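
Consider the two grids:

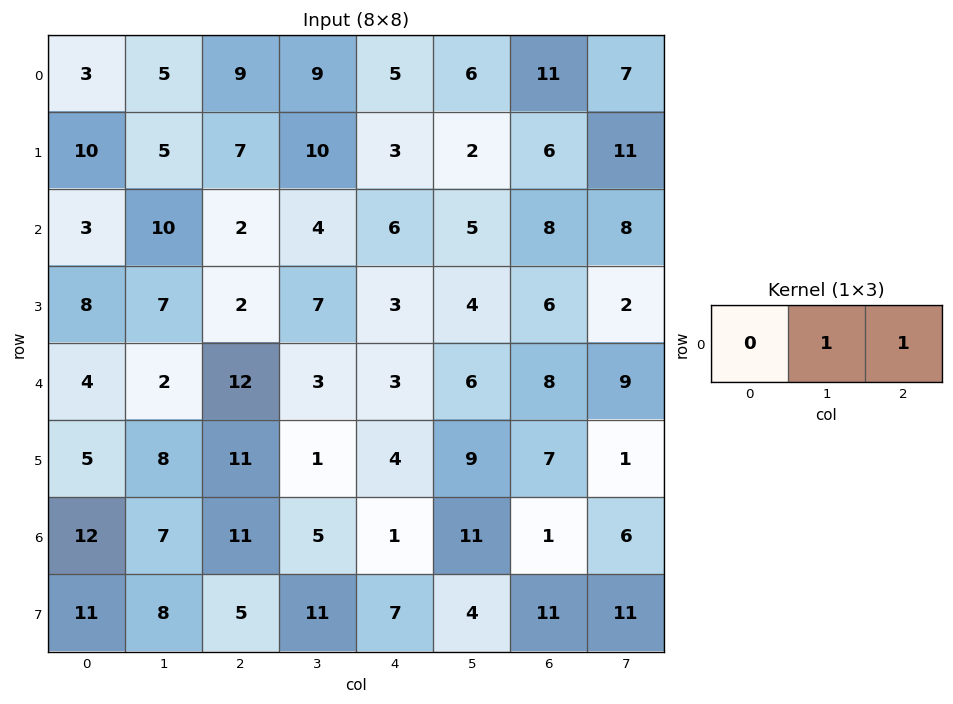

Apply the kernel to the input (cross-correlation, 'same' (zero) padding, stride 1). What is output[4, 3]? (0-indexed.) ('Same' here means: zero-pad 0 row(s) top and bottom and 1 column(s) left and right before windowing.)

The receptive field on the zero-padded input at this output position is [12 3 3]. Elementwise product with the kernel and sum: 3·1 + 3·1.

6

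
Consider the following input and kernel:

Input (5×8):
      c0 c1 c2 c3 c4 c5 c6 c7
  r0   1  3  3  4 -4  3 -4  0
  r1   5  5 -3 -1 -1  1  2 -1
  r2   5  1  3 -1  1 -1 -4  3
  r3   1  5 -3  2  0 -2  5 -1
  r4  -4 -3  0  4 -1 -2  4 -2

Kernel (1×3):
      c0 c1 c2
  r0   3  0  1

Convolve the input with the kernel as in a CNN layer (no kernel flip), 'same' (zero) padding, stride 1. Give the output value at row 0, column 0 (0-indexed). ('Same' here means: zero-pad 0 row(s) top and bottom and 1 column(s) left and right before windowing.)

3

The receptive field on the zero-padded input at this output position is [0 1 3]. Elementwise product with the kernel and sum: 0·3 + 3·1.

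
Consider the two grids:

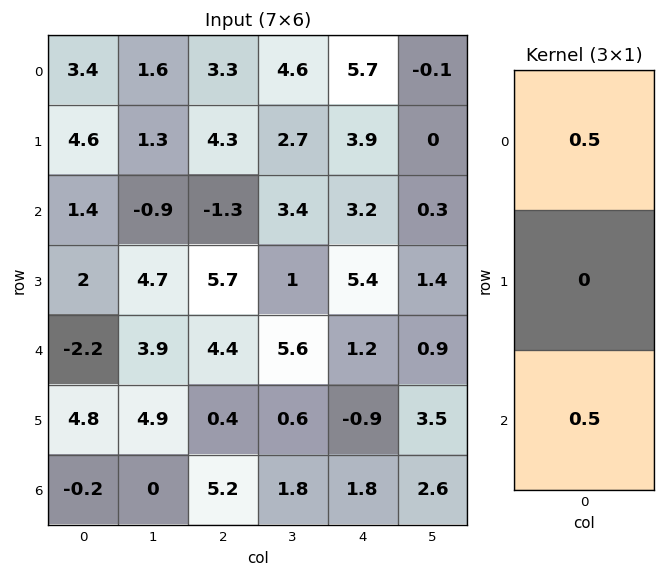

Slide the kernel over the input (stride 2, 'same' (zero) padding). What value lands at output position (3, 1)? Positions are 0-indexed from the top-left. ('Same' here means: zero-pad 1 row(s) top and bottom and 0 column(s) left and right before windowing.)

0.2

The receptive field on the zero-padded input at this output position is [0.4 / 5.2 / 0]. Elementwise product with the kernel and sum: 0.4·0.5 + 0·0.5.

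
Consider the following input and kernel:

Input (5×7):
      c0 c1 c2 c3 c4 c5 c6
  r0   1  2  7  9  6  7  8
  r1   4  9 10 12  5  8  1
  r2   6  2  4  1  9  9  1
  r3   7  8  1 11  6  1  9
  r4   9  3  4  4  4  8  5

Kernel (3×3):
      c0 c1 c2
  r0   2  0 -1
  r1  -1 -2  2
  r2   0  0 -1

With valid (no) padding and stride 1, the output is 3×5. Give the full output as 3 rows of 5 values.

Output[0,0]: The receptive field on the input at this output position is [1 2 7 / 4 9 10 / 6 2 4]. Elementwise product with the kernel and sum: 1·2 + 7·-1 + 4·-1 + 9·-2 + 10·2 + 4·-1.

-11 -11 -25 -4 -16
-5 -13 21 14 -25
-17 11 -16 -36 22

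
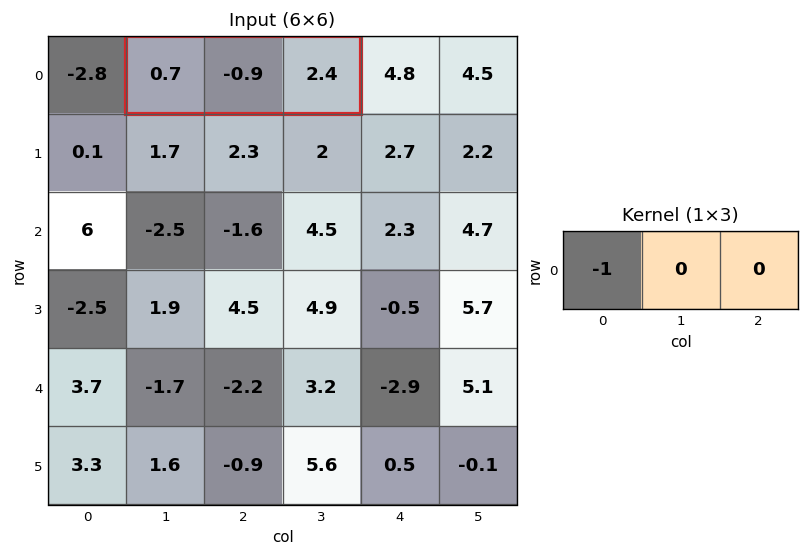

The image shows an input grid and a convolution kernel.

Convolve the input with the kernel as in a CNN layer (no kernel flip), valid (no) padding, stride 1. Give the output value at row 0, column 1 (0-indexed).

-0.7

The receptive field on the input at this output position is [0.7 -0.9 2.4]. Elementwise product with the kernel and sum: 0.7·-1.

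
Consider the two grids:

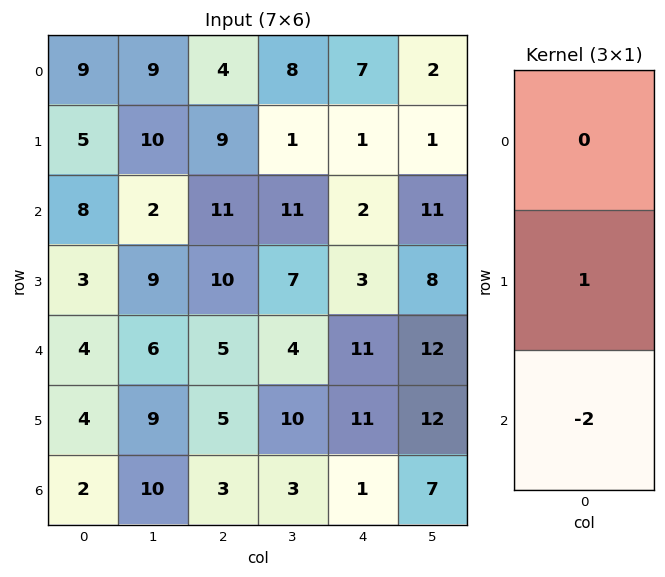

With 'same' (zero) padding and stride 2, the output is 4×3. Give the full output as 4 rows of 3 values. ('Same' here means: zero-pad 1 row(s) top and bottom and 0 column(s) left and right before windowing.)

Output[0,0]: The receptive field on the zero-padded input at this output position is [0 / 9 / 5]. Elementwise product with the kernel and sum: 9·1 + 5·-2.
Output[0,1]: The receptive field on the zero-padded input at this output position is [0 / 4 / 9]. Elementwise product with the kernel and sum: 4·1 + 9·-2.

-1 -14 5
2 -9 -4
-4 -5 -11
2 3 1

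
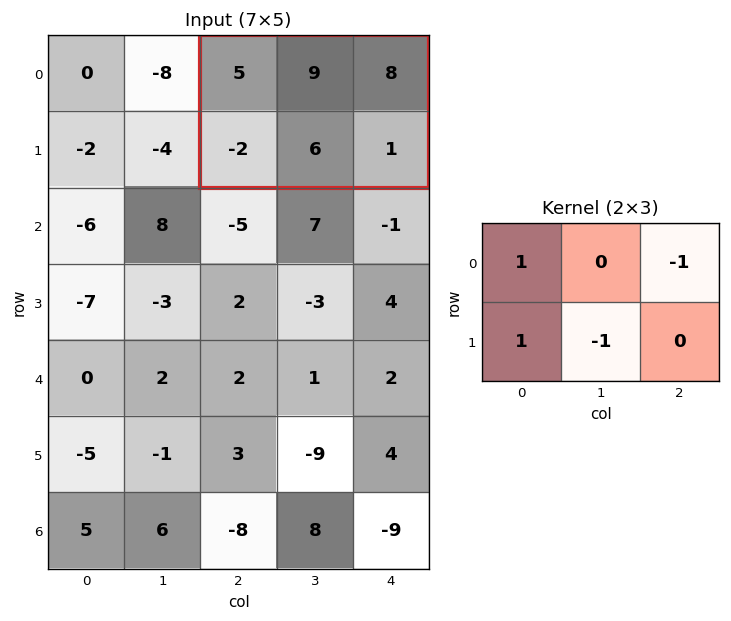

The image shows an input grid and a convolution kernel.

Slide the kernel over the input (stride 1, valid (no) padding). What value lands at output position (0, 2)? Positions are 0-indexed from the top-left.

-11

The receptive field on the input at this output position is [5 9 8 / -2 6 1]. Elementwise product with the kernel and sum: 5·1 + 8·-1 + -2·1 + 6·-1.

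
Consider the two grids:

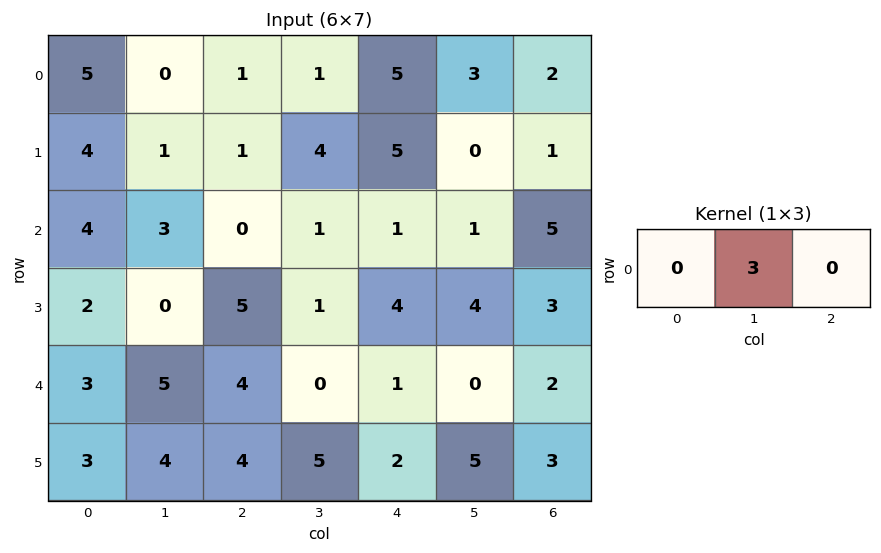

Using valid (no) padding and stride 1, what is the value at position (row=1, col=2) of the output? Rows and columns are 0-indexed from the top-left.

12

The receptive field on the input at this output position is [1 4 5]. Elementwise product with the kernel and sum: 4·3.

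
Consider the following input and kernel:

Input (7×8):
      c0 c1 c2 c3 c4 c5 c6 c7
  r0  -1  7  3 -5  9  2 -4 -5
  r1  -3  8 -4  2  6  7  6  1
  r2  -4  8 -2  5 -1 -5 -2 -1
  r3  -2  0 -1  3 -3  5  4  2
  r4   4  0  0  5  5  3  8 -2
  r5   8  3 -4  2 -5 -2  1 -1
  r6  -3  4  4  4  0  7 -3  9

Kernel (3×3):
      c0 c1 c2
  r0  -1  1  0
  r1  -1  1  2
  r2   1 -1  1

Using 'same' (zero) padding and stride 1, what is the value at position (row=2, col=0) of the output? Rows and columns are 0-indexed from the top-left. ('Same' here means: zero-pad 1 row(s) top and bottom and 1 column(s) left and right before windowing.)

11

The receptive field on the zero-padded input at this output position is [0 -3 8 / 0 -4 8 / 0 -2 0]. Elementwise product with the kernel and sum: 0·-1 + -3·1 + 0·-1 + -4·1 + 8·2 + 0·1 + -2·-1 + 0·1.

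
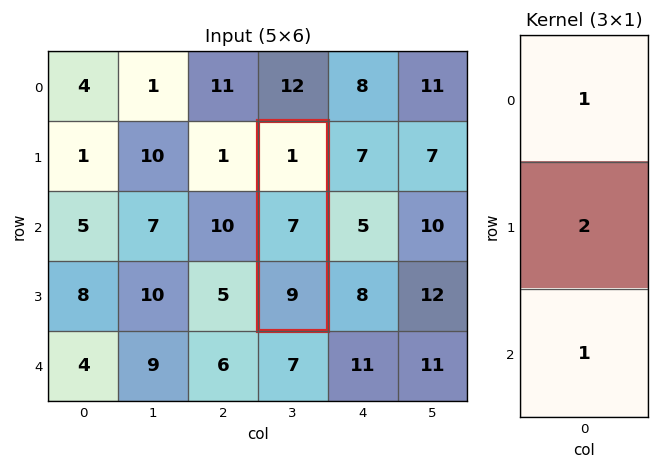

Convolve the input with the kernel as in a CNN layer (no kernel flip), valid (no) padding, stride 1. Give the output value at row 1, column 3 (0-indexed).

The receptive field on the input at this output position is [1 / 7 / 9]. Elementwise product with the kernel and sum: 1·1 + 7·2 + 9·1.

24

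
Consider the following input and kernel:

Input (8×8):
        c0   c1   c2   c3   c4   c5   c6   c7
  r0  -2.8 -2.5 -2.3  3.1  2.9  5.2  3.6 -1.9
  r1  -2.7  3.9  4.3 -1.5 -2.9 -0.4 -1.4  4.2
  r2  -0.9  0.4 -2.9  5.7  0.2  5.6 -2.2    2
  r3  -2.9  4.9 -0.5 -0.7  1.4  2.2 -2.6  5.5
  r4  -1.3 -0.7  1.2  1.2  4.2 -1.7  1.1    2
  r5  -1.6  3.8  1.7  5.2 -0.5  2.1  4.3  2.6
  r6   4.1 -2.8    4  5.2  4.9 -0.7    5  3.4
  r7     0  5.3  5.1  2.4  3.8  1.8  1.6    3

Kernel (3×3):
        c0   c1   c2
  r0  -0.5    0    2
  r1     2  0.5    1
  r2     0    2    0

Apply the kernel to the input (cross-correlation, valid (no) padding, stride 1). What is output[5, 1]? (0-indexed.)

20.3

The receptive field on the input at this output position is [3.8 1.7 5.2 / -2.8 4 5.2 / 5.3 5.1 2.4]. Elementwise product with the kernel and sum: 3.8·-0.5 + 5.2·2 + -2.8·2 + 4·0.5 + 5.2·1 + 5.1·2.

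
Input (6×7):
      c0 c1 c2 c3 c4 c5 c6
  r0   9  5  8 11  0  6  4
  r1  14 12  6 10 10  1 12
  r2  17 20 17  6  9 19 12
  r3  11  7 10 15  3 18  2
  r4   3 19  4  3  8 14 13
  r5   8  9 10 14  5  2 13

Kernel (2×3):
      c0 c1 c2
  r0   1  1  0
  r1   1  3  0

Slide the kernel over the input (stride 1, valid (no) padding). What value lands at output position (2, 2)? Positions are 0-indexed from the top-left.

The receptive field on the input at this output position is [17 6 9 / 10 15 3]. Elementwise product with the kernel and sum: 17·1 + 6·1 + 10·1 + 15·3.

78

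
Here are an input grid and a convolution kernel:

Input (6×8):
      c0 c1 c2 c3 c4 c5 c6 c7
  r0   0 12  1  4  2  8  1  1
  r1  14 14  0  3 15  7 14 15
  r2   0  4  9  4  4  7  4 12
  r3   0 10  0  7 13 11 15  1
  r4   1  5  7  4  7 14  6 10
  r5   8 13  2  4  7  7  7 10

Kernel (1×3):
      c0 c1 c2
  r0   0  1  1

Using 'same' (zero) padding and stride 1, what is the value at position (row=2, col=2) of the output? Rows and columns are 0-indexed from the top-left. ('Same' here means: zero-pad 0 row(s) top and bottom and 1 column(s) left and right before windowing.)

13

The receptive field on the zero-padded input at this output position is [4 9 4]. Elementwise product with the kernel and sum: 9·1 + 4·1.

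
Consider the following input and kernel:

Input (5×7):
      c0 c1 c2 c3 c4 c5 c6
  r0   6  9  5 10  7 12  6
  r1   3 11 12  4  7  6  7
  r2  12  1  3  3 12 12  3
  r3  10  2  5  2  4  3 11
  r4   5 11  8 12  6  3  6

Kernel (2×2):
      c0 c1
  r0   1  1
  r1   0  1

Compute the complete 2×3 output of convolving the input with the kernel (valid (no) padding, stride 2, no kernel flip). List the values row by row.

26 19 25
15 8 27

Output[0,0]: The receptive field on the input at this output position is [6 9 / 3 11]. Elementwise product with the kernel and sum: 6·1 + 9·1 + 11·1.
Output[0,1]: The receptive field on the input at this output position is [5 10 / 12 4]. Elementwise product with the kernel and sum: 5·1 + 10·1 + 4·1.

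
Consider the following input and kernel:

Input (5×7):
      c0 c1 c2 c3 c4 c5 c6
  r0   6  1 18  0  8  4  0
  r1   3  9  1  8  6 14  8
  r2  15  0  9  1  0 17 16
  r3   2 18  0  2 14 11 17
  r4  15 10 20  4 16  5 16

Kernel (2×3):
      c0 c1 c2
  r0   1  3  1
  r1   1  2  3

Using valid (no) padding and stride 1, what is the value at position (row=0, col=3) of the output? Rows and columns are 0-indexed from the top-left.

90

The receptive field on the input at this output position is [0 8 4 / 8 6 14]. Elementwise product with the kernel and sum: 0·1 + 8·3 + 4·1 + 8·1 + 6·2 + 14·3.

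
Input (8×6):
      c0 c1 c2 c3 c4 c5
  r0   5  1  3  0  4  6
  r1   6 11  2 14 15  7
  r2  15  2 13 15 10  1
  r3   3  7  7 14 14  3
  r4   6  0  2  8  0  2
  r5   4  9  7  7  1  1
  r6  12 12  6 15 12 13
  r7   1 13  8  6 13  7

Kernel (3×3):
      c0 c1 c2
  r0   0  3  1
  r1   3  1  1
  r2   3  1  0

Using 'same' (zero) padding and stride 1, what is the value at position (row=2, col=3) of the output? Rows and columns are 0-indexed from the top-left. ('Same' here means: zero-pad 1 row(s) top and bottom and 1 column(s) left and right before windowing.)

156

The receptive field on the zero-padded input at this output position is [2 14 15 / 13 15 10 / 7 14 14]. Elementwise product with the kernel and sum: 14·3 + 15·1 + 13·3 + 15·1 + 10·1 + 7·3 + 14·1.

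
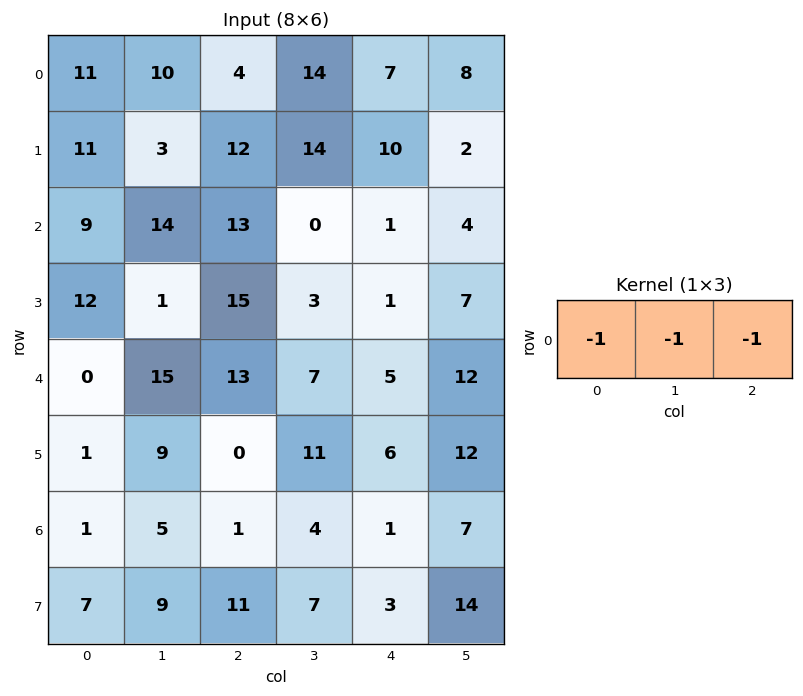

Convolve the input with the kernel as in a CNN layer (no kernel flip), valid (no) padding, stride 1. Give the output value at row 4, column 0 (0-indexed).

-28

The receptive field on the input at this output position is [0 15 13]. Elementwise product with the kernel and sum: 0·-1 + 15·-1 + 13·-1.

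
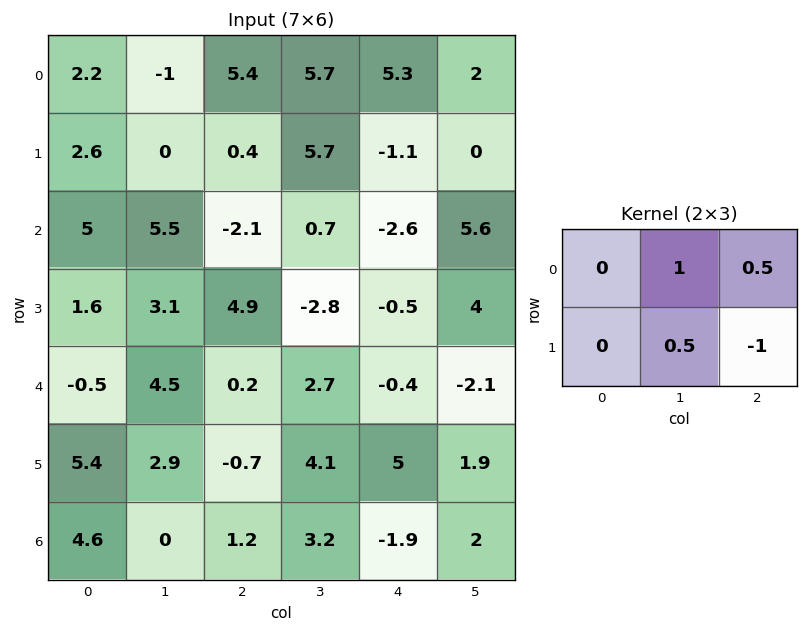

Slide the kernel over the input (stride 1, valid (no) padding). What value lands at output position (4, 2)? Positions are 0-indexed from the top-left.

-0.45

The receptive field on the input at this output position is [0.2 2.7 -0.4 / -0.7 4.1 5]. Elementwise product with the kernel and sum: 2.7·1 + -0.4·0.5 + 4.1·0.5 + 5·-1.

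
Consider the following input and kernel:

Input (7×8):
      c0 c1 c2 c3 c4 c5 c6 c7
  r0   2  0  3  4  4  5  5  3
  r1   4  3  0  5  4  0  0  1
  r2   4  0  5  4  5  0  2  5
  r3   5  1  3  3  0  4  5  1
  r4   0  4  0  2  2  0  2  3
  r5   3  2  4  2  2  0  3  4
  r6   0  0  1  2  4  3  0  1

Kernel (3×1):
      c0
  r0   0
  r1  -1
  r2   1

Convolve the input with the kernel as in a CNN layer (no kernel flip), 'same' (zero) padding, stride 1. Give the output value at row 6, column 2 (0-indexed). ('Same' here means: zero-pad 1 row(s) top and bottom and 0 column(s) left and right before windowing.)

The receptive field on the zero-padded input at this output position is [4 / 1 / 0]. Elementwise product with the kernel and sum: 1·-1 + 0·1.

-1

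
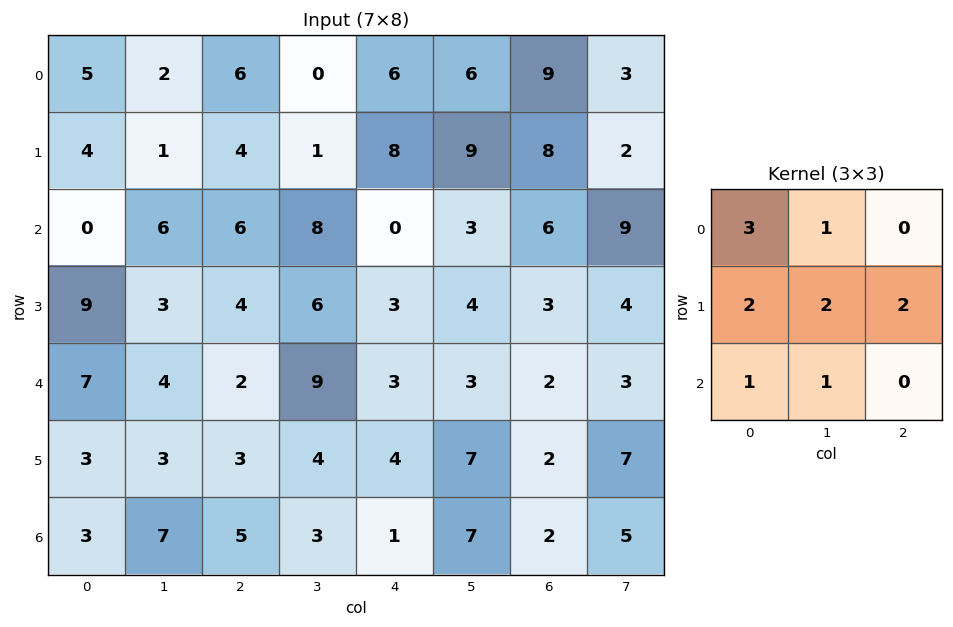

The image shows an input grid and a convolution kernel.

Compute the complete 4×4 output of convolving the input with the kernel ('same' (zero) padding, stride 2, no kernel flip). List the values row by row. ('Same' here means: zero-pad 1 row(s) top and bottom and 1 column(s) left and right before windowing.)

Output[0,0]: The receptive field on the zero-padded input at this output position is [0 0 0 / 0 5 2 / 0 4 1]. Elementwise product with the kernel and sum: 0·3 + 0·1 + 0·2 + 5·2 + 2·2 + 0·1 + 4·1.

18 21 33 53
25 54 42 78
34 49 59 40
23 42 38 51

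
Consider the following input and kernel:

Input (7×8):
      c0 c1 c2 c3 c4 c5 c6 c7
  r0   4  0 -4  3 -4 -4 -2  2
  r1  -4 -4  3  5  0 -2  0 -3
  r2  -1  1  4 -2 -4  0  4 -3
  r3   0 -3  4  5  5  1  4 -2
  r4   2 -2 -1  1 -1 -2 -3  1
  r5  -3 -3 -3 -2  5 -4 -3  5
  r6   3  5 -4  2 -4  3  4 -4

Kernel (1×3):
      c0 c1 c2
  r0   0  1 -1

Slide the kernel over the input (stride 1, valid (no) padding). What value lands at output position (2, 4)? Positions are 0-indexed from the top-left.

The receptive field on the input at this output position is [-4 0 4]. Elementwise product with the kernel and sum: 0·1 + 4·-1.

-4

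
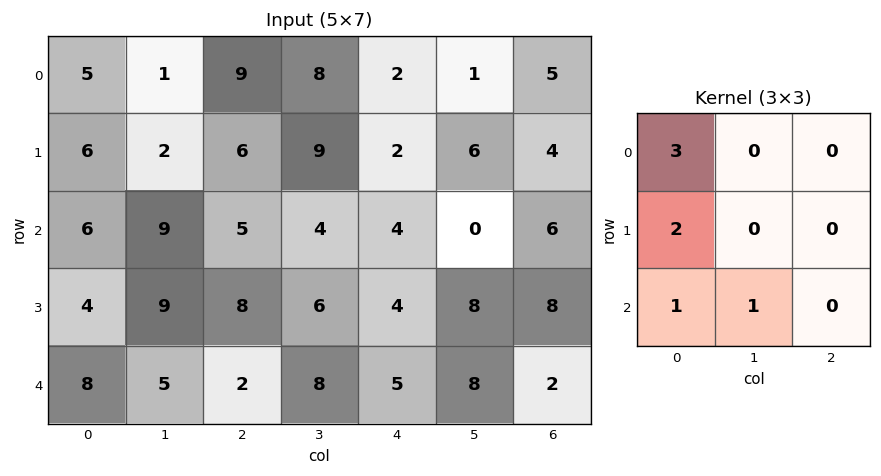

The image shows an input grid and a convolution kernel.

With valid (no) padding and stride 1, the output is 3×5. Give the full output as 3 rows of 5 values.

Output[0,0]: The receptive field on the input at this output position is [5 1 9 / 6 2 6 / 6 9 5]. Elementwise product with the kernel and sum: 5·3 + 6·2 + 6·1 + 9·1.

42 21 48 50 14
43 41 42 45 26
39 52 41 37 33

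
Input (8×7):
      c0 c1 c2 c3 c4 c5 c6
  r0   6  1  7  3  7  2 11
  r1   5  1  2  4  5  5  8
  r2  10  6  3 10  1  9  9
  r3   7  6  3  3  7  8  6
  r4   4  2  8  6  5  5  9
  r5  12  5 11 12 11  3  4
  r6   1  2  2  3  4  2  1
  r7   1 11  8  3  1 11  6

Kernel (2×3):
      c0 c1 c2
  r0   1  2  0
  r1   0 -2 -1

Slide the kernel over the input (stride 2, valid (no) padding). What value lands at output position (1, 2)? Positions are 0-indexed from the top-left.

The receptive field on the input at this output position is [1 9 9 / 7 8 6]. Elementwise product with the kernel and sum: 1·1 + 9·2 + 8·-2 + 6·-1.

-3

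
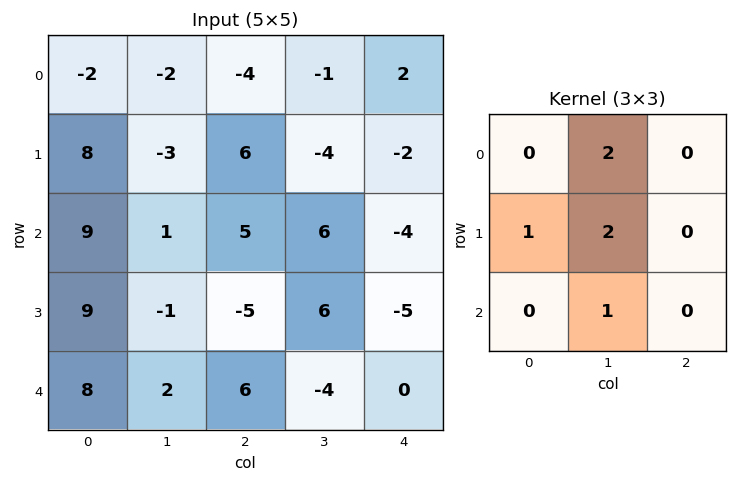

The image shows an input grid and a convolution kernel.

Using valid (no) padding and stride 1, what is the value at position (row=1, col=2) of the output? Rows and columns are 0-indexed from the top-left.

The receptive field on the input at this output position is [6 -4 -2 / 5 6 -4 / -5 6 -5]. Elementwise product with the kernel and sum: -4·2 + 5·1 + 6·2 + 6·1.

15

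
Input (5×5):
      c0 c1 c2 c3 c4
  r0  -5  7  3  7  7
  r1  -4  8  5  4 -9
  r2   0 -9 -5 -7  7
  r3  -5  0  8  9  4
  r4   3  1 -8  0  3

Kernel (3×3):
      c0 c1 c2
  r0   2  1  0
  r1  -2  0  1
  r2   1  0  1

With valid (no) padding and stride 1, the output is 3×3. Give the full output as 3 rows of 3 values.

5 -11 -4
-2 41 43
4 -13 -34

Output[0,0]: The receptive field on the input at this output position is [-5 7 3 / -4 8 5 / 0 -9 -5]. Elementwise product with the kernel and sum: -5·2 + 7·1 + -4·-2 + 5·1 + 0·1 + -5·1.
Output[0,1]: The receptive field on the input at this output position is [7 3 7 / 8 5 4 / -9 -5 -7]. Elementwise product with the kernel and sum: 7·2 + 3·1 + 8·-2 + 4·1 + -9·1 + -7·1.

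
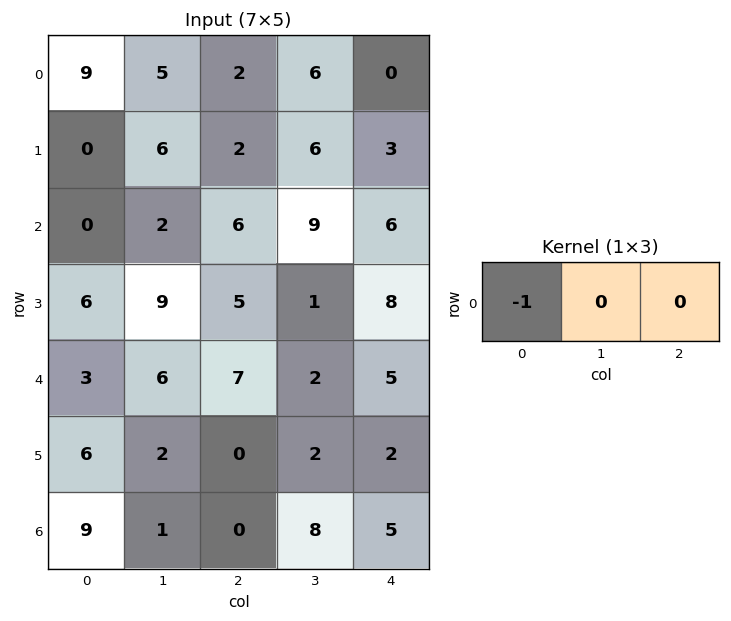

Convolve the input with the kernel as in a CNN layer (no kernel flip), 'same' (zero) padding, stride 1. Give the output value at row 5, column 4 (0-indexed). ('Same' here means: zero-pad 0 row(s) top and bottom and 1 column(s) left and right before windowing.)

-2

The receptive field on the zero-padded input at this output position is [2 2 0]. Elementwise product with the kernel and sum: 2·-1.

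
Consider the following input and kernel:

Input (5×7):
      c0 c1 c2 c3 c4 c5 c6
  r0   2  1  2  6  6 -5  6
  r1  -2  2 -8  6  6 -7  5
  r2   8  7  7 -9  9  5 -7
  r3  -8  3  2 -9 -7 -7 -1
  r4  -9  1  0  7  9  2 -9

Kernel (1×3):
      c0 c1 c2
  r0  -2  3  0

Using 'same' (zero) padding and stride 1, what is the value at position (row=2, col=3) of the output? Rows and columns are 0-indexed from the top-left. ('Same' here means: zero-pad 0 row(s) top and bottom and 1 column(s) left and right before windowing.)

The receptive field on the zero-padded input at this output position is [7 -9 9]. Elementwise product with the kernel and sum: 7·-2 + -9·3.

-41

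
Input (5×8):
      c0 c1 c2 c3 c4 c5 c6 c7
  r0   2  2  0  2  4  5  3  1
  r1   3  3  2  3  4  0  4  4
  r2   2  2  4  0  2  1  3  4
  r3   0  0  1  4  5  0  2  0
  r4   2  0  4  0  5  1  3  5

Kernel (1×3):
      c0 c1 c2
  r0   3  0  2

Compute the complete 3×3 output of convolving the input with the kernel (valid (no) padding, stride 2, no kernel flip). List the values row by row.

6 8 18
14 16 12
14 22 21

Output[0,0]: The receptive field on the input at this output position is [2 2 0]. Elementwise product with the kernel and sum: 2·3 + 0·2.
Output[0,1]: The receptive field on the input at this output position is [0 2 4]. Elementwise product with the kernel and sum: 0·3 + 4·2.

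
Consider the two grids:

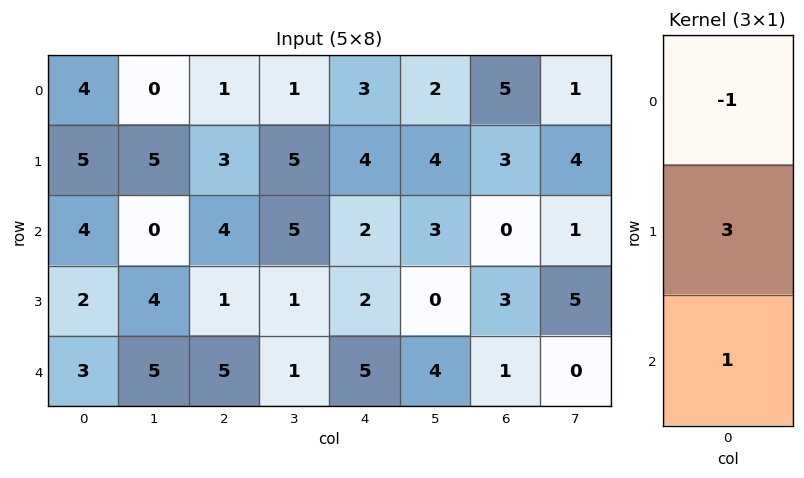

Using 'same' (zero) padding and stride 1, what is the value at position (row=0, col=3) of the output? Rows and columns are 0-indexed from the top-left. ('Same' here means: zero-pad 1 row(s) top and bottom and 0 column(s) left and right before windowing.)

The receptive field on the zero-padded input at this output position is [0 / 1 / 5]. Elementwise product with the kernel and sum: 0·-1 + 1·3 + 5·1.

8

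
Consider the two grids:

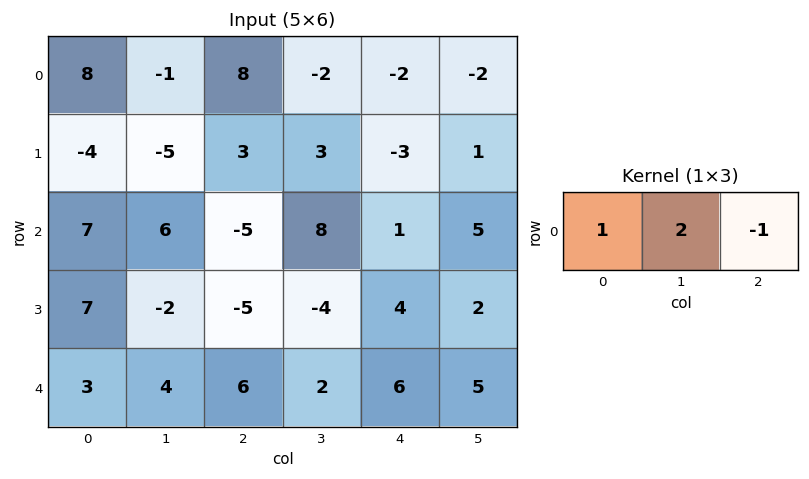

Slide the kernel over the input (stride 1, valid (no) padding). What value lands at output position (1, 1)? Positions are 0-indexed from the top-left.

-2

The receptive field on the input at this output position is [-5 3 3]. Elementwise product with the kernel and sum: -5·1 + 3·2 + 3·-1.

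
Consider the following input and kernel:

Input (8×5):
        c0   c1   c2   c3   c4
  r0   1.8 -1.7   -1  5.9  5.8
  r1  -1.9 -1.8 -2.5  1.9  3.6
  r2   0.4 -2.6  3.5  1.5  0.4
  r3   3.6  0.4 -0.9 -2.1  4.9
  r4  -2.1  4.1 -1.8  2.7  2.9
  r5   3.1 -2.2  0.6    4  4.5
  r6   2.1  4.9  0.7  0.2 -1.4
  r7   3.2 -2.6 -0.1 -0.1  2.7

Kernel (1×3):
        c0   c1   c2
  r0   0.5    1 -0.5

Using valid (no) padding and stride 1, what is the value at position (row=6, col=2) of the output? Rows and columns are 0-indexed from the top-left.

The receptive field on the input at this output position is [0.7 0.2 -1.4]. Elementwise product with the kernel and sum: 0.7·0.5 + 0.2·1 + -1.4·-0.5.

1.25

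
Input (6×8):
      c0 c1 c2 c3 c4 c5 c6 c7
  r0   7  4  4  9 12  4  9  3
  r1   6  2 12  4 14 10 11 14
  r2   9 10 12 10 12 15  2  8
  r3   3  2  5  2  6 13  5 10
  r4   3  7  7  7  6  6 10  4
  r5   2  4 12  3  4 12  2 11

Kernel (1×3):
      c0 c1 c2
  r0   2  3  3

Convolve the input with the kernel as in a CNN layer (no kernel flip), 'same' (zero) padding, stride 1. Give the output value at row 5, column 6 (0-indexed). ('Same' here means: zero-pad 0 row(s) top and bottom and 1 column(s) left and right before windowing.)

The receptive field on the zero-padded input at this output position is [12 2 11]. Elementwise product with the kernel and sum: 12·2 + 2·3 + 11·3.

63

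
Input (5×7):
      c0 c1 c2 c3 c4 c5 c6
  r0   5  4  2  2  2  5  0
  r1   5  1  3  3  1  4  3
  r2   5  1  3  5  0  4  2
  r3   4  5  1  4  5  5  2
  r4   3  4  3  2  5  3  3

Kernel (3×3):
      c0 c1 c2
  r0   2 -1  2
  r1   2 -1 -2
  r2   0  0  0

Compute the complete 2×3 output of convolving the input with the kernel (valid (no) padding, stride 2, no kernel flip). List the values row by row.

Output[0,0]: The receptive field on the input at this output position is [5 4 2 / 5 1 3 / 5 1 3]. Elementwise product with the kernel and sum: 5·2 + 4·-1 + 2·2 + 5·2 + 1·-1 + 3·-2.
Output[0,1]: The receptive field on the input at this output position is [2 2 2 / 3 3 1 / 3 5 0]. Elementwise product with the kernel and sum: 2·2 + 2·-1 + 2·2 + 3·2 + 3·-1 + 1·-2.

13 7 -9
16 -11 1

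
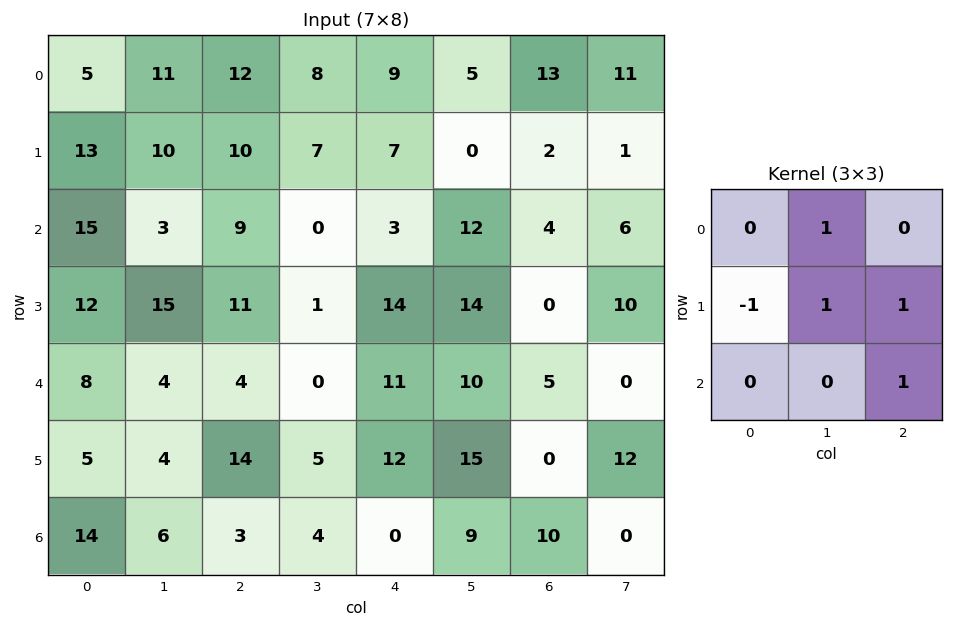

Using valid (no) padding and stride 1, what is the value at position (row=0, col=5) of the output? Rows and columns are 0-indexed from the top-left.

The receptive field on the input at this output position is [5 13 11 / 0 2 1 / 12 4 6]. Elementwise product with the kernel and sum: 13·1 + 0·-1 + 2·1 + 1·1 + 6·1.

22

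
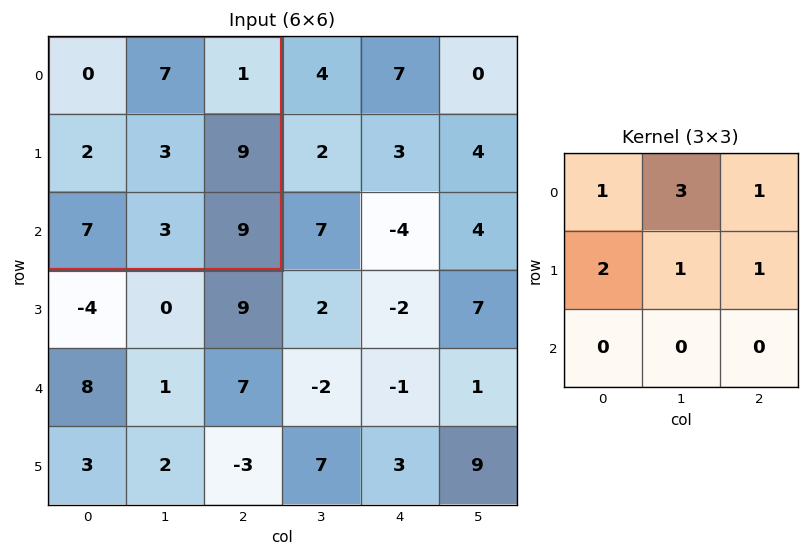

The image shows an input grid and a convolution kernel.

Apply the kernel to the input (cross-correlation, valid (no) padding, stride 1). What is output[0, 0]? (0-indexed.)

38

The receptive field on the input at this output position is [0 7 1 / 2 3 9 / 7 3 9]. Elementwise product with the kernel and sum: 0·1 + 7·3 + 1·1 + 2·2 + 3·1 + 9·1.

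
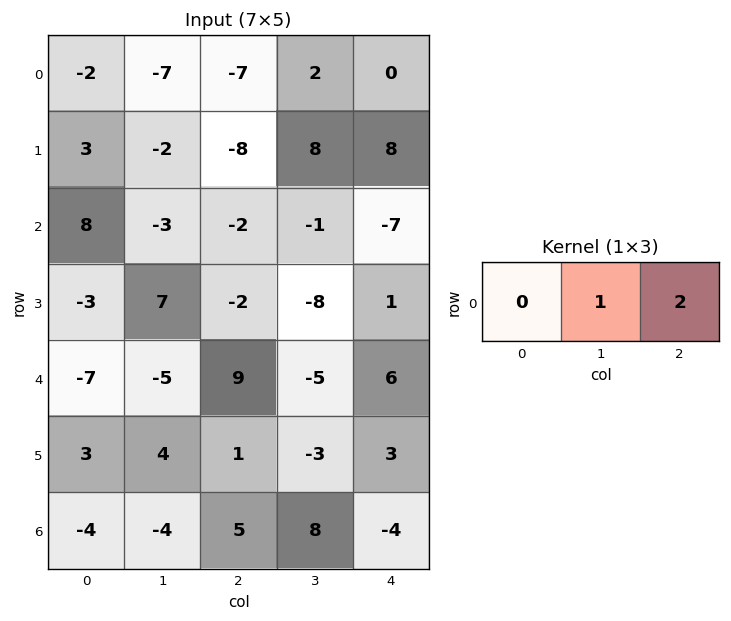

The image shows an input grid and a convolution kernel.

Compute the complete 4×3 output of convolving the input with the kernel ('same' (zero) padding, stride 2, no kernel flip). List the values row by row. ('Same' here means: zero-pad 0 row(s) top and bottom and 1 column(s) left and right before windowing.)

-16 -3 0
2 -4 -7
-17 -1 6
-12 21 -4

Output[0,0]: The receptive field on the zero-padded input at this output position is [0 -2 -7]. Elementwise product with the kernel and sum: -2·1 + -7·2.
Output[0,1]: The receptive field on the zero-padded input at this output position is [-7 -7 2]. Elementwise product with the kernel and sum: -7·1 + 2·2.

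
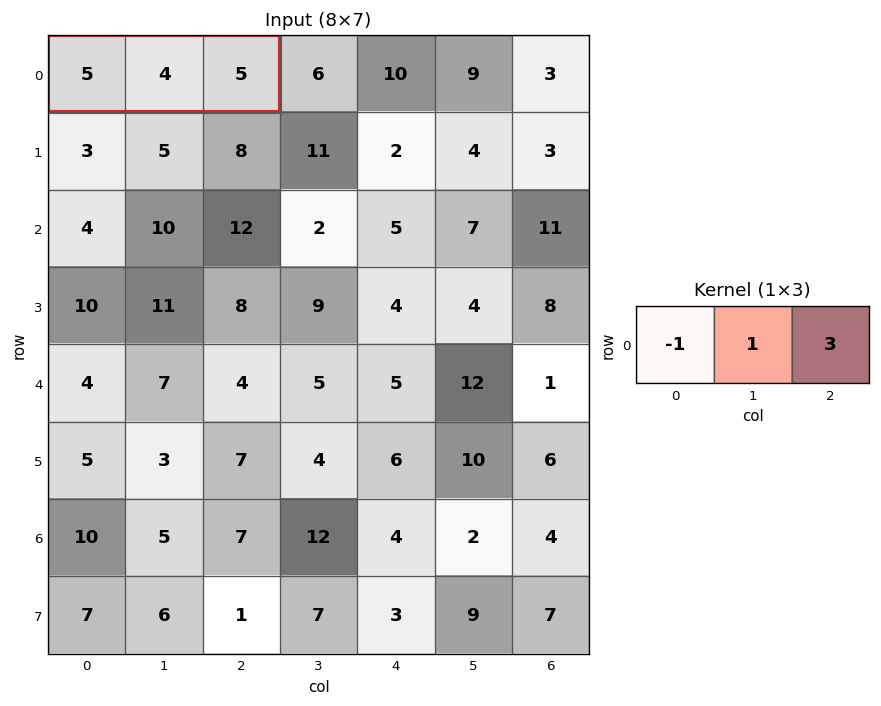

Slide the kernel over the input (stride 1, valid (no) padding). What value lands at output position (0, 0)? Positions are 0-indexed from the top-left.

The receptive field on the input at this output position is [5 4 5]. Elementwise product with the kernel and sum: 5·-1 + 4·1 + 5·3.

14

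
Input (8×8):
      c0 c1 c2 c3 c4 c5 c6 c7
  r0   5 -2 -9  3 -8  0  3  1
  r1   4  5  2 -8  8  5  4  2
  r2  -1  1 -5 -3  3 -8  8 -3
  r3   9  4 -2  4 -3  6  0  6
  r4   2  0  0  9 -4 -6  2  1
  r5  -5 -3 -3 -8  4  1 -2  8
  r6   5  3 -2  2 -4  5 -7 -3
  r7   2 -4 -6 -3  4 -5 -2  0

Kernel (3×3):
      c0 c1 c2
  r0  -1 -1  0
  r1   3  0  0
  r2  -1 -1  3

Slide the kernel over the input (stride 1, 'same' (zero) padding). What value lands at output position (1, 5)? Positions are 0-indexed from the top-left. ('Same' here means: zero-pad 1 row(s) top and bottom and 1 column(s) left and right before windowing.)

The receptive field on the zero-padded input at this output position is [-8 0 3 / 8 5 4 / 3 -8 8]. Elementwise product with the kernel and sum: -8·-1 + 0·-1 + 8·3 + 3·-1 + -8·-1 + 8·3.

61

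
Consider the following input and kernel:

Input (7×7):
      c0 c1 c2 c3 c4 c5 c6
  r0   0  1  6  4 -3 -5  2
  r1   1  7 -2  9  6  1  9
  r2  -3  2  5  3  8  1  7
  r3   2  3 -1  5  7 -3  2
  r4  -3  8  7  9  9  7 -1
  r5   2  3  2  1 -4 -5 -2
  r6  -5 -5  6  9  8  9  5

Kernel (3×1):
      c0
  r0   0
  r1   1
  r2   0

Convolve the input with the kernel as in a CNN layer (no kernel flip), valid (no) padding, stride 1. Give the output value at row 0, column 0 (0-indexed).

The receptive field on the input at this output position is [0 / 1 / -3]. Elementwise product with the kernel and sum: 1·1.

1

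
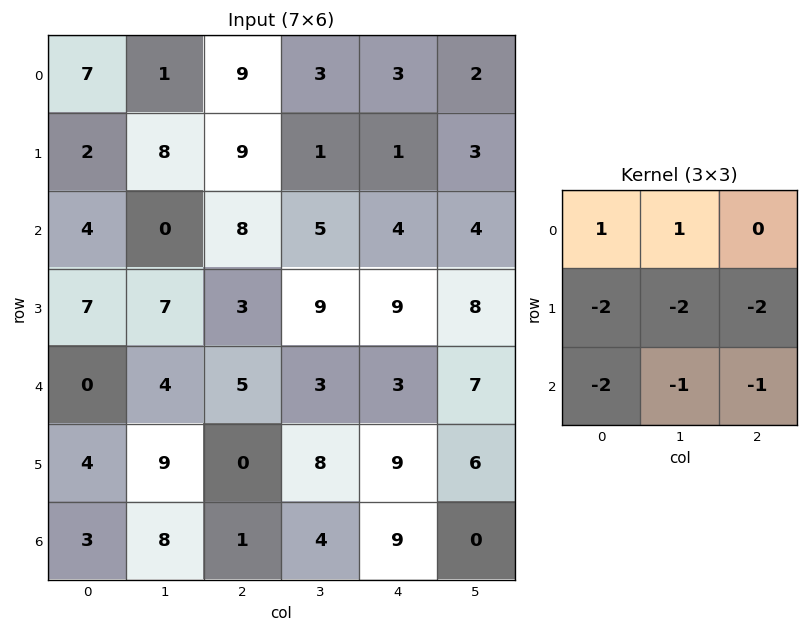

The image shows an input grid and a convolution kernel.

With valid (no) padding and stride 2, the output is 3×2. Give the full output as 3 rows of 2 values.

Output[0,0]: The receptive field on the input at this output position is [7 1 9 / 2 8 9 / 4 0 8]. Elementwise product with the kernel and sum: 7·1 + 1·1 + 2·-2 + 8·-2 + 9·-2 + 4·-2 + 0·-1 + 8·-1.

-46 -35
-39 -45
-37 -41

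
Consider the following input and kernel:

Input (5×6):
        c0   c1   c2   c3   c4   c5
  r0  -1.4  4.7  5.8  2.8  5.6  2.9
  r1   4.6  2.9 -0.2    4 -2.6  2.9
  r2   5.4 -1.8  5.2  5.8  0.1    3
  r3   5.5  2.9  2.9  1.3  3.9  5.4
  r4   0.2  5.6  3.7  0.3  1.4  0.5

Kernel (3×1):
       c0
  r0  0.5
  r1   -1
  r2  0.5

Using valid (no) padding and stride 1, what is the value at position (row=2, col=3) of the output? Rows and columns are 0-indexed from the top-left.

1.75

The receptive field on the input at this output position is [5.8 / 1.3 / 0.3]. Elementwise product with the kernel and sum: 5.8·0.5 + 1.3·-1 + 0.3·0.5.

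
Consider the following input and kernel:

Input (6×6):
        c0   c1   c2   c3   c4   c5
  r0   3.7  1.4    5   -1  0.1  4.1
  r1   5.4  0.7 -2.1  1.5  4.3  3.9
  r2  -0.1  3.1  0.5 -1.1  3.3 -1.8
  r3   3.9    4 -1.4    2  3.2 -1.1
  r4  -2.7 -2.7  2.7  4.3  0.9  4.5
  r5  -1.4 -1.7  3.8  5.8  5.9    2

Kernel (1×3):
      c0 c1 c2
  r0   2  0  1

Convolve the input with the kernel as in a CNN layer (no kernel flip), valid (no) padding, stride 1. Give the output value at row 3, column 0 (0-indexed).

The receptive field on the input at this output position is [3.9 4 -1.4]. Elementwise product with the kernel and sum: 3.9·2 + -1.4·1.

6.4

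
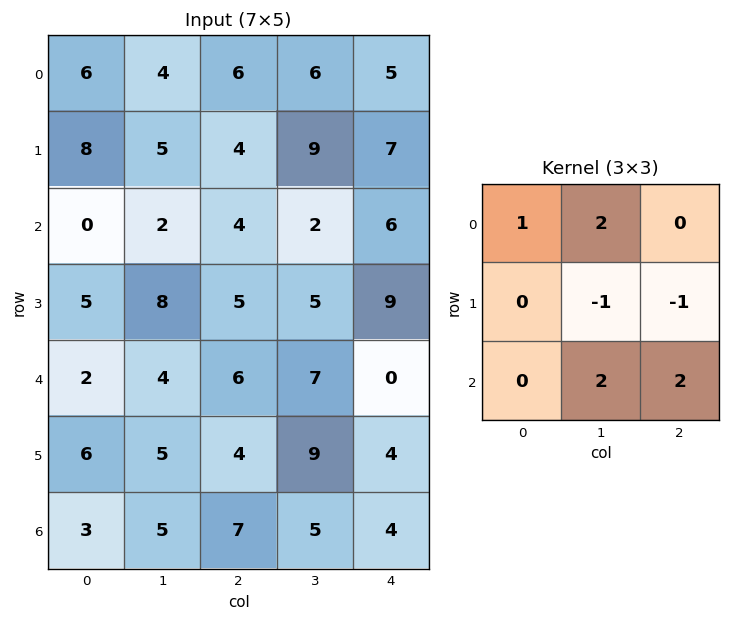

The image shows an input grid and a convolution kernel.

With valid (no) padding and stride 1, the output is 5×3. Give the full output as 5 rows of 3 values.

Output[0,0]: The receptive field on the input at this output position is [6 4 6 / 8 5 4 / 0 2 4]. Elementwise product with the kernel and sum: 6·1 + 4·2 + 5·-1 + 4·-1 + 2·2 + 4·2.
Output[0,1]: The receptive field on the input at this output position is [4 6 6 / 5 4 9 / 2 4 2]. Elementwise product with the kernel and sum: 4·1 + 6·2 + 4·-1 + 9·-1 + 4·2 + 2·2.

17 15 18
38 27 42
11 26 8
29 31 34
25 27 25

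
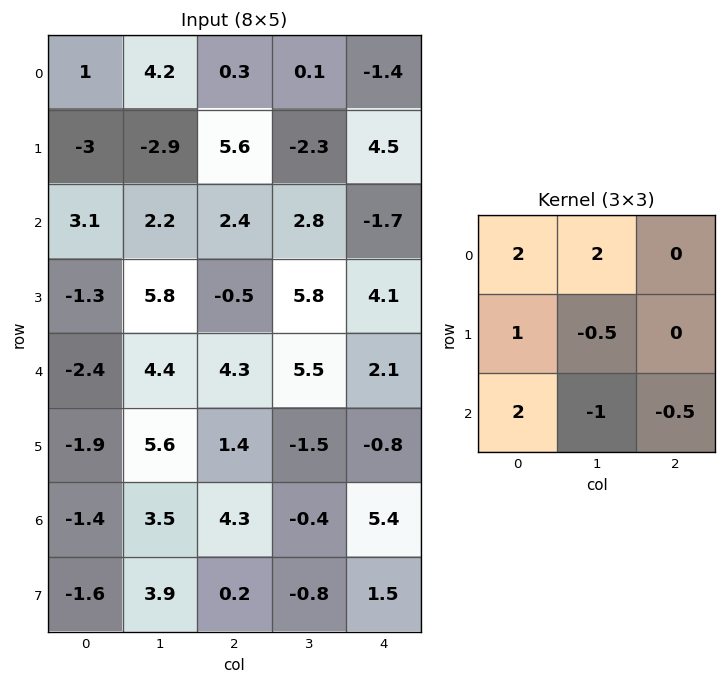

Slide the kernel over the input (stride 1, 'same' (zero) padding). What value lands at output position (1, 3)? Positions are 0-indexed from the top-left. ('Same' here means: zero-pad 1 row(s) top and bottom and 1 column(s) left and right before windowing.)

10.4

The receptive field on the zero-padded input at this output position is [0.3 0.1 -1.4 / 5.6 -2.3 4.5 / 2.4 2.8 -1.7]. Elementwise product with the kernel and sum: 0.3·2 + 0.1·2 + 5.6·1 + -2.3·-0.5 + 2.4·2 + 2.8·-1 + -1.7·-0.5.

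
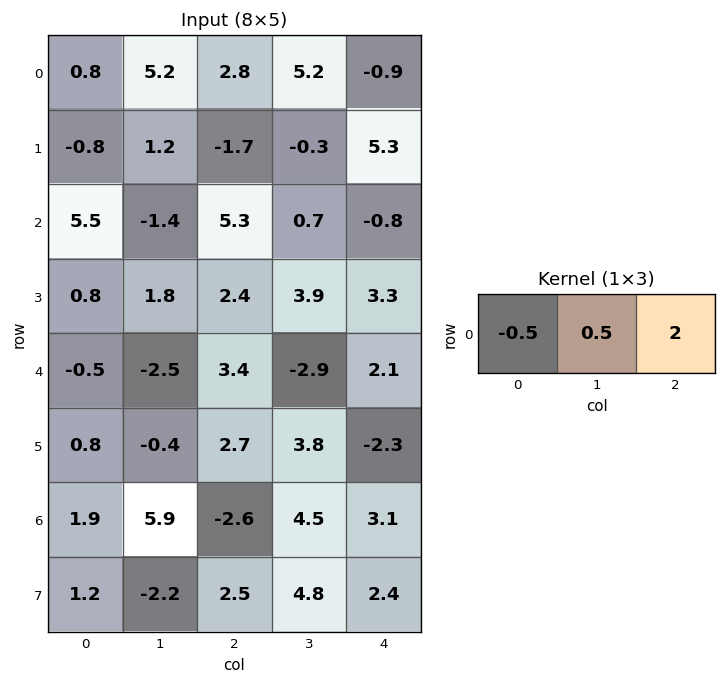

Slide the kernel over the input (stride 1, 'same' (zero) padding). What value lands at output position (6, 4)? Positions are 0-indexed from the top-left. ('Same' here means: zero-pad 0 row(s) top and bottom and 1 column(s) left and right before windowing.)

The receptive field on the zero-padded input at this output position is [4.5 3.1 0]. Elementwise product with the kernel and sum: 4.5·-0.5 + 3.1·0.5 + 0·2.

-0.7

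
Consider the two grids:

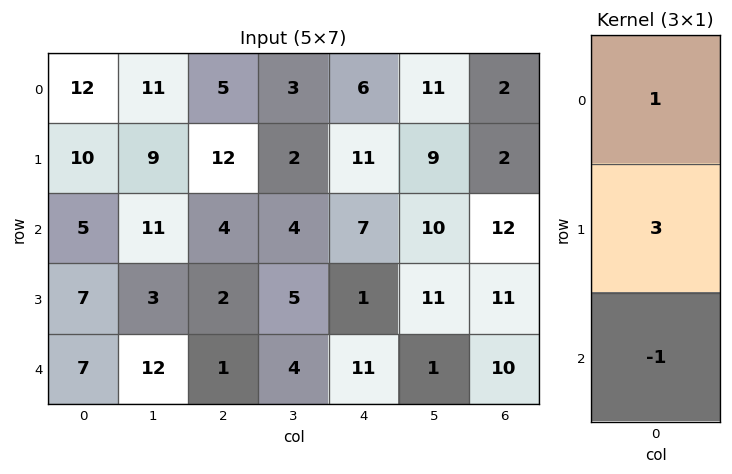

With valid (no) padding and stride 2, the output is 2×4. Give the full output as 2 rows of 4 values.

37 37 32 -4
19 9 -1 35

Output[0,0]: The receptive field on the input at this output position is [12 / 10 / 5]. Elementwise product with the kernel and sum: 12·1 + 10·3 + 5·-1.
Output[0,1]: The receptive field on the input at this output position is [5 / 12 / 4]. Elementwise product with the kernel and sum: 5·1 + 12·3 + 4·-1.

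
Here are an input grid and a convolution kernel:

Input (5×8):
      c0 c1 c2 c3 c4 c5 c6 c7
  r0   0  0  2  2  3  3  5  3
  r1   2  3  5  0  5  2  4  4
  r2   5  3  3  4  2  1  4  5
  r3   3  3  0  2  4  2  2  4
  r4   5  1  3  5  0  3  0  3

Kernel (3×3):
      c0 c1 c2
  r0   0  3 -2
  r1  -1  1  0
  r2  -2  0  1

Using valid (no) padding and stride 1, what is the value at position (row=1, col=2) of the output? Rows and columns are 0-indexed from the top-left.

-5

The receptive field on the input at this output position is [5 0 5 / 3 4 2 / 0 2 4]. Elementwise product with the kernel and sum: 0·3 + 5·-2 + 3·-1 + 4·1 + 0·-2 + 4·1.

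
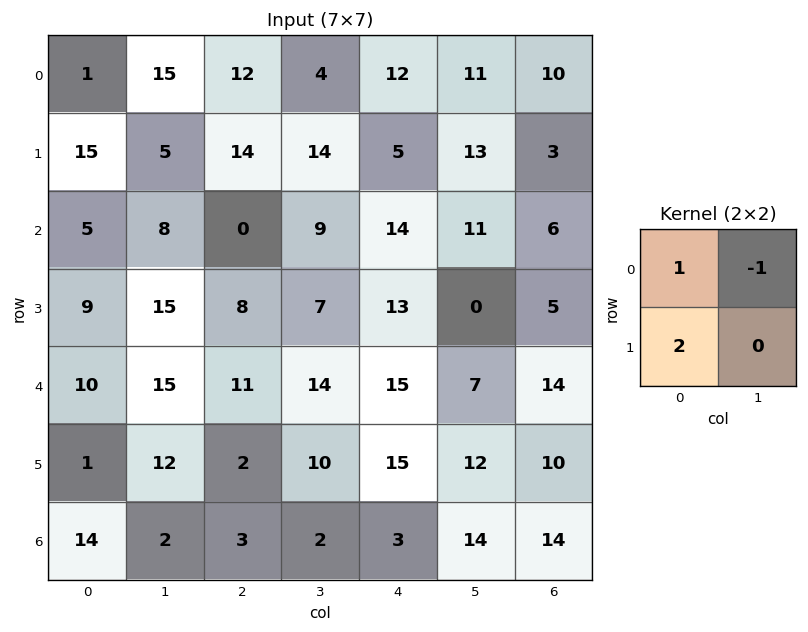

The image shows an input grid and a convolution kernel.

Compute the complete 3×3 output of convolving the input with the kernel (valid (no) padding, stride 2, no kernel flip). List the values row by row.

Output[0,0]: The receptive field on the input at this output position is [1 15 / 15 5]. Elementwise product with the kernel and sum: 1·1 + 15·-1 + 15·2.
Output[0,1]: The receptive field on the input at this output position is [12 4 / 14 14]. Elementwise product with the kernel and sum: 12·1 + 4·-1 + 14·2.

16 36 11
15 7 29
-3 1 38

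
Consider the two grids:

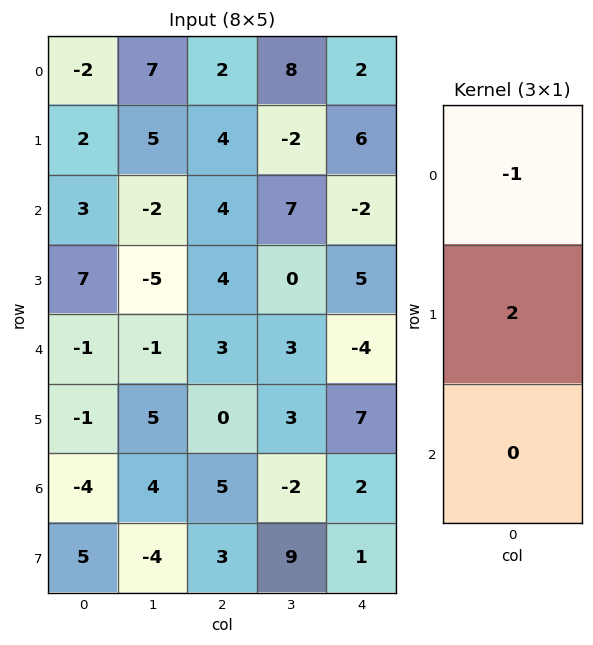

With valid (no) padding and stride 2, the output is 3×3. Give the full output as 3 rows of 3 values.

6 6 10
11 4 12
-1 -3 18

Output[0,0]: The receptive field on the input at this output position is [-2 / 2 / 3]. Elementwise product with the kernel and sum: -2·-1 + 2·2.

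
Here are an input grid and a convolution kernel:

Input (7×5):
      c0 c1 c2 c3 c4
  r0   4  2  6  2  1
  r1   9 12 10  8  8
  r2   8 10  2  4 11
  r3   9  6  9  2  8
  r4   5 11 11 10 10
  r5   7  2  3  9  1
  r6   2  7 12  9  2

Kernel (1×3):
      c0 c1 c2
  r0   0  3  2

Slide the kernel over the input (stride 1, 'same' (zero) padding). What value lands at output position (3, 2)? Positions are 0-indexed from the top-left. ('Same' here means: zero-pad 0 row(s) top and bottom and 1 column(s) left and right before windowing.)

The receptive field on the zero-padded input at this output position is [6 9 2]. Elementwise product with the kernel and sum: 9·3 + 2·2.

31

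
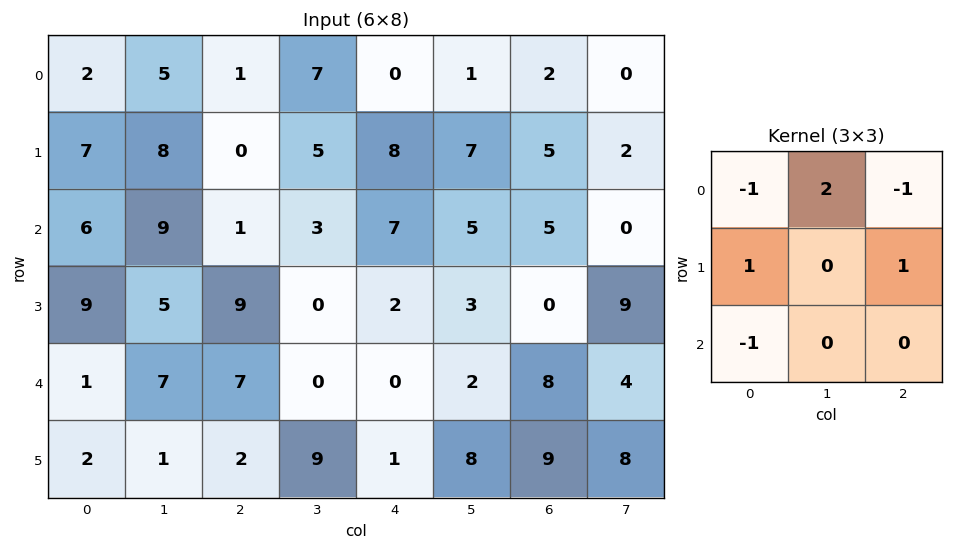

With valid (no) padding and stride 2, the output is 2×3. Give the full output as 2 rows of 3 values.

Output[0,0]: The receptive field on the input at this output position is [2 5 1 / 7 8 0 / 6 9 1]. Elementwise product with the kernel and sum: 2·-1 + 5·2 + 1·-1 + 7·1 + 0·1 + 6·-1.

8 20 6
28 2 0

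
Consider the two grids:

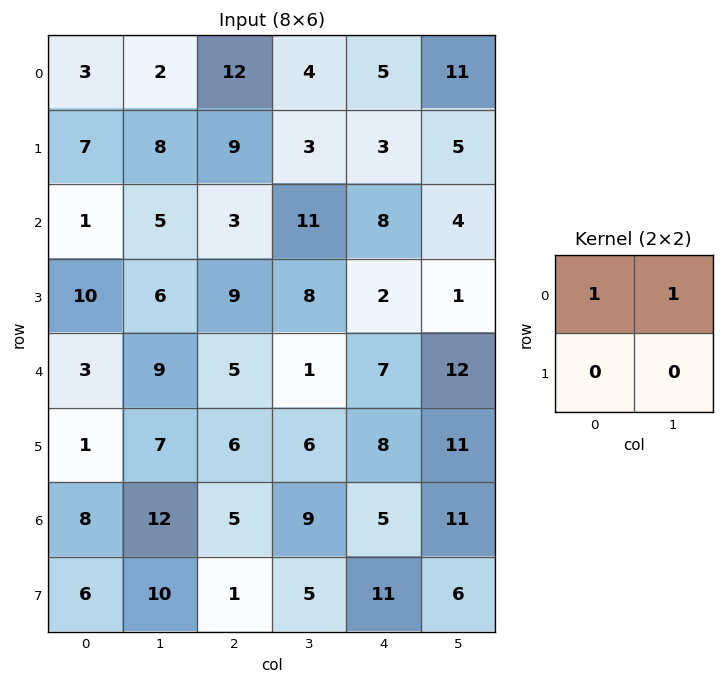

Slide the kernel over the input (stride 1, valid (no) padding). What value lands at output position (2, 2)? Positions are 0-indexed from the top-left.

The receptive field on the input at this output position is [3 11 / 9 8]. Elementwise product with the kernel and sum: 3·1 + 11·1.

14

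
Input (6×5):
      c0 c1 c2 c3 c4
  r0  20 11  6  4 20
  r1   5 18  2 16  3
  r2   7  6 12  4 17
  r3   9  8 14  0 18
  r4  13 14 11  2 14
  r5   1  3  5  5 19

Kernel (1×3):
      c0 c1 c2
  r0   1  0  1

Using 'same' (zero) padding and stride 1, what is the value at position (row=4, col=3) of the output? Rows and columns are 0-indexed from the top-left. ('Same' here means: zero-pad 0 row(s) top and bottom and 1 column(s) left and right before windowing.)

25

The receptive field on the zero-padded input at this output position is [11 2 14]. Elementwise product with the kernel and sum: 11·1 + 14·1.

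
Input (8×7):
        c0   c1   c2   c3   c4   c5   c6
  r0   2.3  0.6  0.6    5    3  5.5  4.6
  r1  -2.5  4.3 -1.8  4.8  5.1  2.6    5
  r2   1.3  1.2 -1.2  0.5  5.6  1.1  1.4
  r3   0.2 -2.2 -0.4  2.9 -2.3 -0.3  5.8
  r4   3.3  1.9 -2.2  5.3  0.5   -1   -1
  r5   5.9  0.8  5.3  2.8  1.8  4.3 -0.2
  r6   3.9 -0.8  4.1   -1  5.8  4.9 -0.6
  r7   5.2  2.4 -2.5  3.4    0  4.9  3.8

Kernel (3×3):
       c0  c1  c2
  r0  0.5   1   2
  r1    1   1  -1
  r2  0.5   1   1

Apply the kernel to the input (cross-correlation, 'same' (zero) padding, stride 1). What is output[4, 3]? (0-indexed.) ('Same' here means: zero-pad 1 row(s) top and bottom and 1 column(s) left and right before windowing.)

7.95

The receptive field on the zero-padded input at this output position is [-0.4 2.9 -2.3 / -2.2 5.3 0.5 / 5.3 2.8 1.8]. Elementwise product with the kernel and sum: -0.4·0.5 + 2.9·1 + -2.3·2 + -2.2·1 + 5.3·1 + 0.5·-1 + 5.3·0.5 + 2.8·1 + 1.8·1.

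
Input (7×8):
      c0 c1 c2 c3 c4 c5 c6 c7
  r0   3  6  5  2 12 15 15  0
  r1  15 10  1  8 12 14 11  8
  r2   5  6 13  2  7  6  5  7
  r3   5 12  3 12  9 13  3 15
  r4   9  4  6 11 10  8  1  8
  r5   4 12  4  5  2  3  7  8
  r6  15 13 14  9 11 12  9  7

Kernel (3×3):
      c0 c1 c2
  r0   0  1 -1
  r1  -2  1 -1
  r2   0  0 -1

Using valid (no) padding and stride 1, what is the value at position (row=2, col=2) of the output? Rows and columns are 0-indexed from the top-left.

-18

The receptive field on the input at this output position is [13 2 7 / 3 12 9 / 6 11 10]. Elementwise product with the kernel and sum: 2·1 + 7·-1 + 3·-2 + 12·1 + 9·-1 + 10·-1.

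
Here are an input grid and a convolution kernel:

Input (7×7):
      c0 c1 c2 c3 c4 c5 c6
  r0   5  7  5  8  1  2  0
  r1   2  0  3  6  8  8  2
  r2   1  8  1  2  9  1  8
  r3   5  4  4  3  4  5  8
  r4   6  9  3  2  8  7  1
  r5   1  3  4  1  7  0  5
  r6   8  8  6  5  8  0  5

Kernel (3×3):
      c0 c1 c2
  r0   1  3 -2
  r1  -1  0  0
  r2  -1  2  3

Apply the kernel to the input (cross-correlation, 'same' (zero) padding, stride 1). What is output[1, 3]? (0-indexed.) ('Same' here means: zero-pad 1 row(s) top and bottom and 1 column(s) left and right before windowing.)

54

The receptive field on the zero-padded input at this output position is [5 8 1 / 3 6 8 / 1 2 9]. Elementwise product with the kernel and sum: 5·1 + 8·3 + 1·-2 + 3·-1 + 1·-1 + 2·2 + 9·3.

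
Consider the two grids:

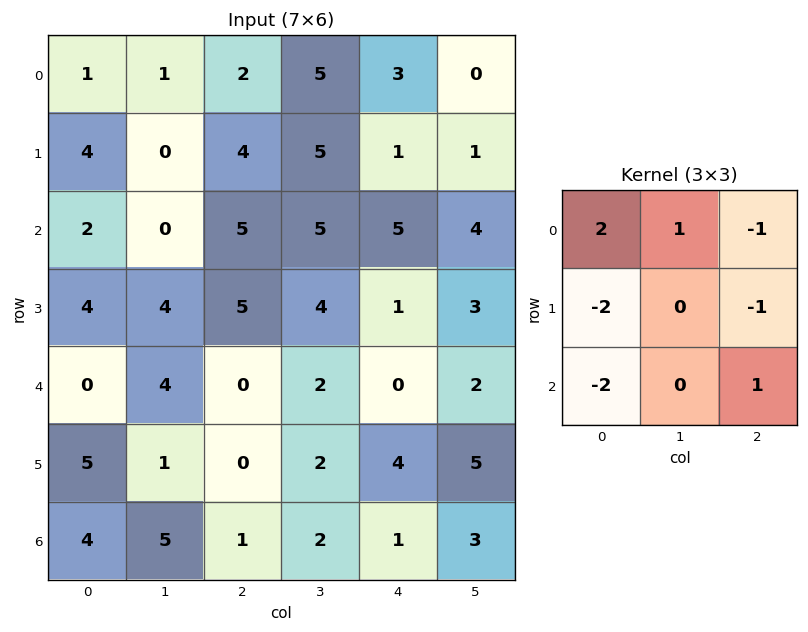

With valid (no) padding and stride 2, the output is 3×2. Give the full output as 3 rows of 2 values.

Output[0,0]: The receptive field on the input at this output position is [1 1 2 / 4 0 4 / 2 0 5]. Elementwise product with the kernel and sum: 1·2 + 1·1 + 2·-1 + 4·-2 + 4·-1 + 2·-2 + 5·1.

-10 -8
-14 -1
-13 -3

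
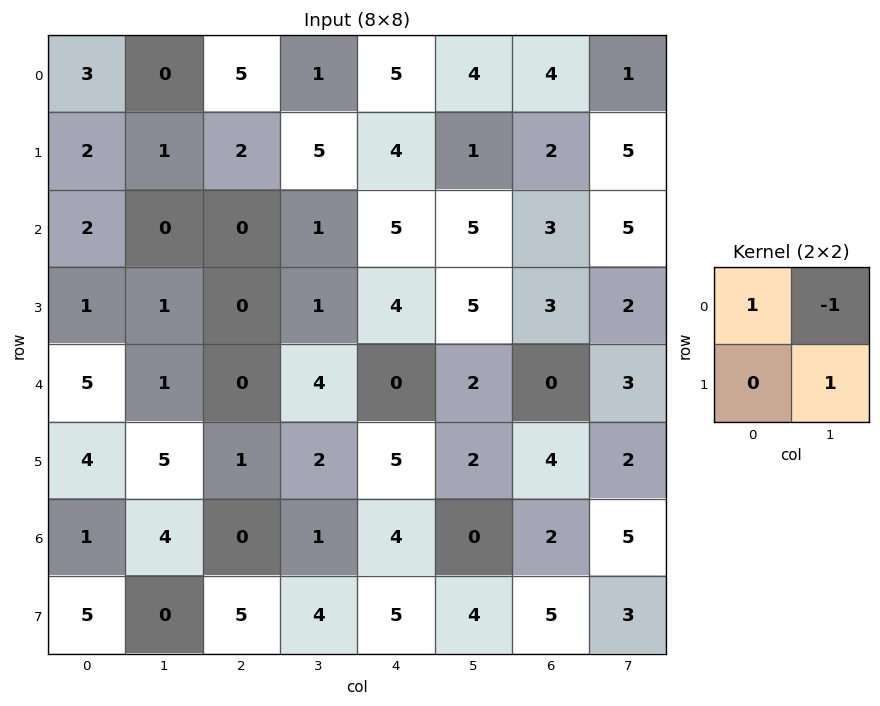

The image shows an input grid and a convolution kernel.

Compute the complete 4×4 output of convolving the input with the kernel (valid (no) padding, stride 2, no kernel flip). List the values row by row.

Output[0,0]: The receptive field on the input at this output position is [3 0 / 2 1]. Elementwise product with the kernel and sum: 3·1 + 0·-1 + 1·1.
Output[0,1]: The receptive field on the input at this output position is [5 1 / 2 5]. Elementwise product with the kernel and sum: 5·1 + 1·-1 + 5·1.

4 9 2 8
3 0 5 0
9 -2 0 -1
-3 3 8 0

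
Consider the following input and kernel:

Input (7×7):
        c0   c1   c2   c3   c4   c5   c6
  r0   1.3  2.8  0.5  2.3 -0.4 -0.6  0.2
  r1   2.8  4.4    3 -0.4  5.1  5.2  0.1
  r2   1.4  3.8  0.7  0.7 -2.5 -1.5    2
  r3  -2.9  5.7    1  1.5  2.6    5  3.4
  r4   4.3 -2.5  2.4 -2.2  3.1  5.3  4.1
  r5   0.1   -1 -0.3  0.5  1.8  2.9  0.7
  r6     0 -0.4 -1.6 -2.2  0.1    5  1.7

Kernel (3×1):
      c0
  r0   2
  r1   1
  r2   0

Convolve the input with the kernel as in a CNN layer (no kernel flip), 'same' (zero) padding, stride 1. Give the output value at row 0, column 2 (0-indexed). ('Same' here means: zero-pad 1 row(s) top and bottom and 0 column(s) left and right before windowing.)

The receptive field on the zero-padded input at this output position is [0 / 0.5 / 3]. Elementwise product with the kernel and sum: 0·2 + 0.5·1.

0.5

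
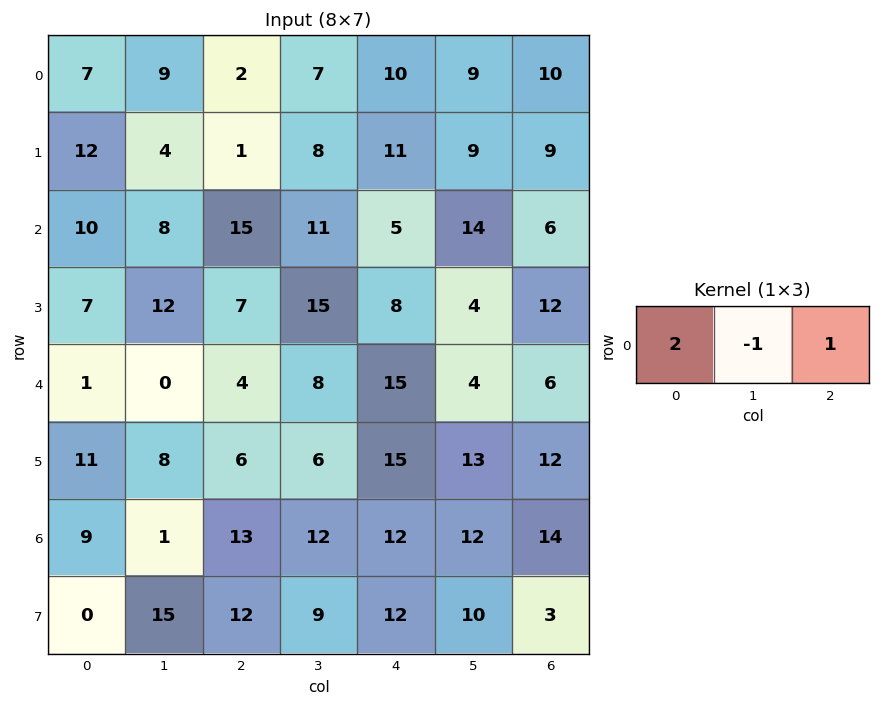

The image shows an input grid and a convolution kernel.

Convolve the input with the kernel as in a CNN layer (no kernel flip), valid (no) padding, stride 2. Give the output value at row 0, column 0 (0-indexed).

7

The receptive field on the input at this output position is [7 9 2]. Elementwise product with the kernel and sum: 7·2 + 9·-1 + 2·1.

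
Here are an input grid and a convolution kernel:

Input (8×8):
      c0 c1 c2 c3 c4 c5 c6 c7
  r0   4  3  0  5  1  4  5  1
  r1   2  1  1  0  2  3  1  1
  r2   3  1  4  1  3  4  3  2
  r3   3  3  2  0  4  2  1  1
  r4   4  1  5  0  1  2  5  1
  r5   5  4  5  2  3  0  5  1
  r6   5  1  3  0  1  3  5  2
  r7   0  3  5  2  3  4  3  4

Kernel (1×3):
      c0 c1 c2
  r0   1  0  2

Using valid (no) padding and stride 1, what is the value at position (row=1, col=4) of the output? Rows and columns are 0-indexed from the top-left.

4

The receptive field on the input at this output position is [2 3 1]. Elementwise product with the kernel and sum: 2·1 + 1·2.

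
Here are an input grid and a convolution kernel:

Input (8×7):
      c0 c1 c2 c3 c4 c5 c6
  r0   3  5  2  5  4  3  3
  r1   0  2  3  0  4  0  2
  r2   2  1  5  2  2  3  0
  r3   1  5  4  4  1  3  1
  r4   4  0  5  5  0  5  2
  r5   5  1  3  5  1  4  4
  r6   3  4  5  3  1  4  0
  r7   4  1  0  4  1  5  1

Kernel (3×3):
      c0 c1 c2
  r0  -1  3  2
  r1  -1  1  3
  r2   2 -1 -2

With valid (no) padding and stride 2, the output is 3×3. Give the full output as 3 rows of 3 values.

20 34 14
25 13 3
3 20 32

Output[0,0]: The receptive field on the input at this output position is [3 5 2 / 0 2 3 / 2 1 5]. Elementwise product with the kernel and sum: 3·-1 + 5·3 + 2·2 + 0·-1 + 2·1 + 3·3 + 2·2 + 1·-1 + 5·-2.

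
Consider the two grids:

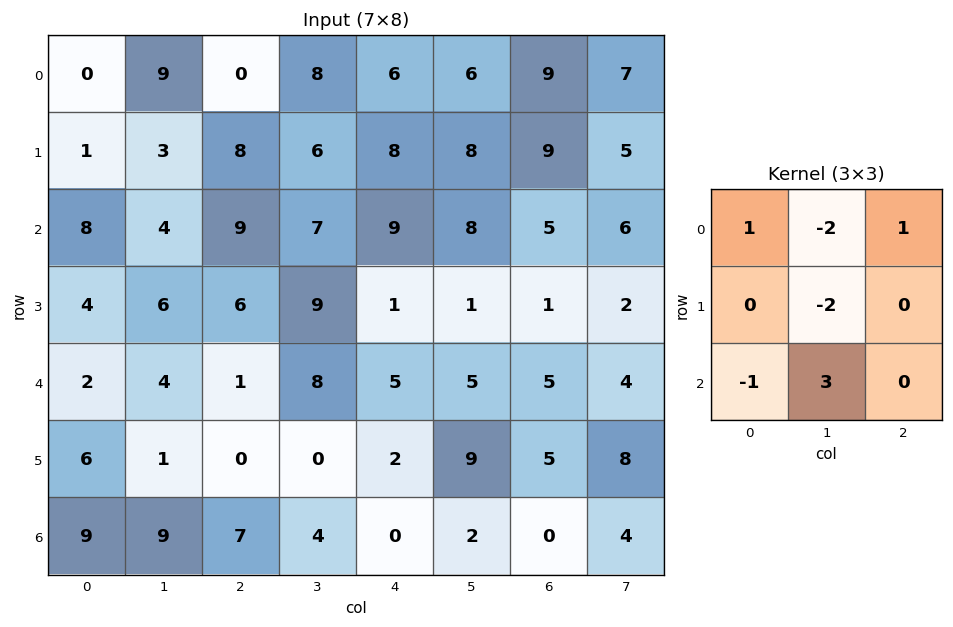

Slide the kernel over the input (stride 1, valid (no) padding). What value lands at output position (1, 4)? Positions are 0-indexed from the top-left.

The receptive field on the input at this output position is [8 8 9 / 9 8 5 / 1 1 1]. Elementwise product with the kernel and sum: 8·1 + 8·-2 + 9·1 + 8·-2 + 1·-1 + 1·3.

-13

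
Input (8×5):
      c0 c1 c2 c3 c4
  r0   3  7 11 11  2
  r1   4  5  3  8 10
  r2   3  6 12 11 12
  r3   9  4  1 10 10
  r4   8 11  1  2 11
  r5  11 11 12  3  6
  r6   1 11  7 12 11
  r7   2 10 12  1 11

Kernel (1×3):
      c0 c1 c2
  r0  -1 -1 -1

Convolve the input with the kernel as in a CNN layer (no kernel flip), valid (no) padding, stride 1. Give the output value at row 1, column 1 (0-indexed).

-16

The receptive field on the input at this output position is [5 3 8]. Elementwise product with the kernel and sum: 5·-1 + 3·-1 + 8·-1.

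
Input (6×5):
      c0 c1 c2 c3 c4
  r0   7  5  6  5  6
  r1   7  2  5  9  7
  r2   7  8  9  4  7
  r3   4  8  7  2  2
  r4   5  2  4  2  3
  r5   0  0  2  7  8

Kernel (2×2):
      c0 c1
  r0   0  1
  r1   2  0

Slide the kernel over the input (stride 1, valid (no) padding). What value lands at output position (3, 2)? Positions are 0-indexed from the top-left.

10

The receptive field on the input at this output position is [7 2 / 4 2]. Elementwise product with the kernel and sum: 2·1 + 4·2.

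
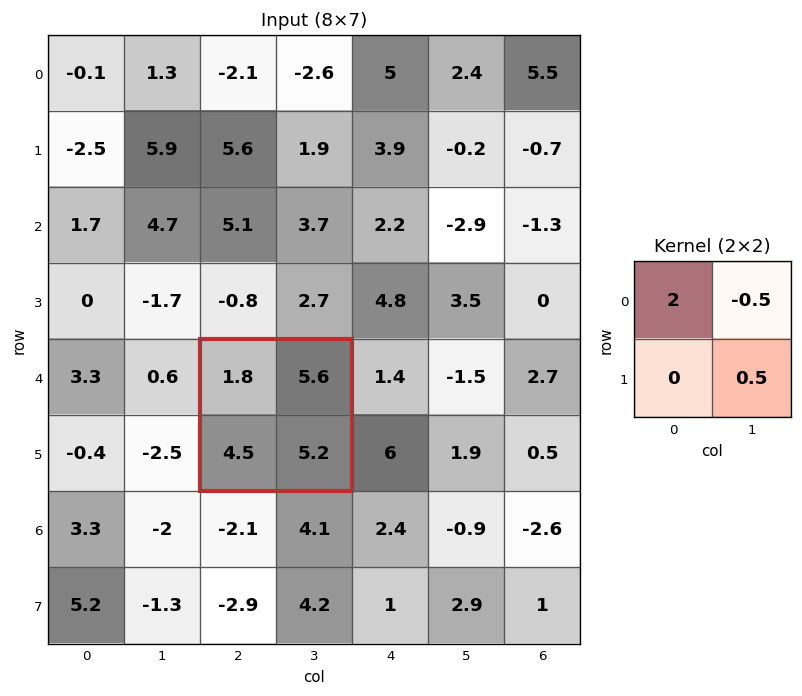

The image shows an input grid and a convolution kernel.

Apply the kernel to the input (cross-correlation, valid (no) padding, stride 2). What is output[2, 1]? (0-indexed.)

The receptive field on the input at this output position is [1.8 5.6 / 4.5 5.2]. Elementwise product with the kernel and sum: 1.8·2 + 5.6·-0.5 + 5.2·0.5.

3.4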